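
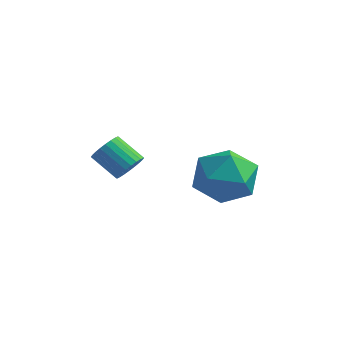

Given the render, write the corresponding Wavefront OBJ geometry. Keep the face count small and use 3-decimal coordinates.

v -0.368 -0.275 1.123
v -0.072 -0.431 1.547
v -0.936 -0.4 2.161
v -1.232 -0.245 1.737
v -0.056 -0.221 1.56
v -0.919 -0.191 2.174
v -0.086 -0.02 1.506
v -0.95 0.011 2.12
v -0.16 0.143 1.394
v -1.024 0.173 2.008
v -0.266 0.241 1.241
v -1.129 0.272 1.855
v -0.387 0.262 1.07
v -1.25 0.293 1.684
v -0.505 0.2 0.907
v -1.369 0.231 1.521
v -0.603 0.066 0.776
v -1.466 0.097 1.391
v -0.664 -0.12 0.699
v -1.528 -0.089 1.313
v -0.681 -0.329 0.686
v -1.544 -0.299 1.3
v -0.65 -0.531 0.74
v -1.514 -0.5 1.354
v -0.576 -0.693 0.852
v -1.44 -0.663 1.466
v -0.471 -0.792 1.005
v -1.334 -0.761 1.619
v -0.35 -0.813 1.176
v -1.213 -0.782 1.79
v -0.231 -0.751 1.339
v -1.095 -0.72 1.953
v -0.134 -0.617 1.469
v -0.997 -0.586 2.084
v 2.413 1.307 0.891
v 3.086 0.955 1.617
v 1.614 -0.195 0.903
v 2.287 -0.547 1.629
v 1.586 0.196 1.879
v 2.08 1.124 1.871
v 2.62 -0.364 0.649
v 3.114 0.564 0.641
v 3.214 -0.078 1.468
v 2.575 0.268 2.228
v 2.125 0.492 0.292
v 1.486 0.838 1.052
f 2 1 5
f 2 5 3
f 3 5 6
f 3 6 4
f 5 1 7
f 5 7 6
f 6 7 8
f 6 8 4
f 7 1 9
f 7 9 8
f 8 9 10
f 8 10 4
f 9 1 11
f 9 11 10
f 10 11 12
f 10 12 4
f 11 1 13
f 11 13 12
f 12 13 14
f 12 14 4
f 13 1 15
f 13 15 14
f 14 15 16
f 14 16 4
f 15 1 17
f 15 17 16
f 16 17 18
f 16 18 4
f 17 1 19
f 17 19 18
f 18 19 20
f 18 20 4
f 19 1 21
f 19 21 20
f 20 21 22
f 20 22 4
f 21 1 23
f 21 23 22
f 22 23 24
f 22 24 4
f 23 1 25
f 23 25 24
f 24 25 26
f 24 26 4
f 25 1 27
f 25 27 26
f 26 27 28
f 26 28 4
f 27 1 29
f 27 29 28
f 28 29 30
f 28 30 4
f 29 1 31
f 29 31 30
f 30 31 32
f 30 32 4
f 31 1 33
f 31 33 32
f 32 33 34
f 32 34 4
f 33 1 2
f 33 2 34
f 34 2 3
f 34 3 4
f 35 46 40
f 35 40 36
f 35 36 42
f 35 42 45
f 35 45 46
f 36 40 44
f 40 46 39
f 46 45 37
f 45 42 41
f 42 36 43
f 38 44 39
f 38 39 37
f 38 37 41
f 38 41 43
f 38 43 44
f 39 44 40
f 37 39 46
f 41 37 45
f 43 41 42
f 44 43 36



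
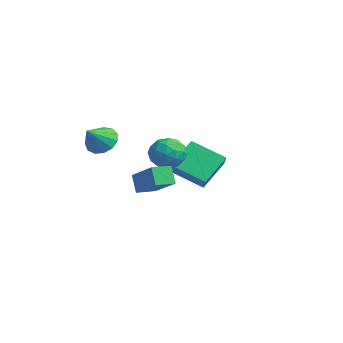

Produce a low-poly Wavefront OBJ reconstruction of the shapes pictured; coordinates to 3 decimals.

v 1.46 -3.359 -1.663
v 0.892 -3.294 -0.735
v 1.445 -2.323 -1.745
v 0.877 -2.257 -0.817
v 3.303 -3.243 -0.543
v 2.735 -3.177 0.385
v 3.288 -2.206 -0.625
v 2.72 -2.141 0.303
v -2.656 -3.235 0.379
v -2.248 -2.565 0.86
v -2.124 -4.265 1.361
v -2.723 -2.62 1.06
v -3.177 -2.87 1.043
v -3.465 -3.235 0.816
v -3.497 -3.601 0.45
v -3.262 -3.85 0.061
v -2.834 -3.904 -0.227
v -2.35 -3.746 -0.323
v -1.963 -3.425 -0.196
v -1.796 -3.044 0.113
v -1.902 -2.723 0.507
v -3.222 0.818 -2.169
v -3.75 2.284 -0.915
v -4.09 1.154 -2.926
v -4.618 2.62 -1.673
v -1.882 2.12 -3.127
v -2.41 3.586 -1.874
v -2.75 2.456 -3.885
v -3.278 3.922 -2.631
v -0.559 -0.105 0.027
v 0.449 -0.123 -0.024
v -0.589 -1.737 0.004
v 0.419 -1.755 -0.047
v -0.038 -1.447 0.798
v -0.019 -0.438 0.813
v -0.121 -1.422 -0.833
v -0.102 -0.413 -0.818
v 0.72 -0.937 -0.556
v 0.771 -0.952 0.452
v -0.911 -0.908 -0.472
v -0.86 -0.923 0.536
v -0.052 0.03 0.003
v -0.088 -1.89 -0.023
v -0.356 -1.708 0.474
v 0.236 -1.719 0.443
v -0.327 -0.155 0.495
v 0.265 -0.166 0.465
v -0.021 -0.944 0.949
v -0.405 -1.694 -0.485
v 0.187 -1.705 -0.515
v -0.376 -0.141 -0.463
v 0.216 -0.152 -0.494
v -0.119 -0.916 -0.969
v 0.699 -0.46 -0.339
v 0.681 -1.419 -0.353
v 0.364 -1.224 -0.814
v 0.375 -0.63 -0.806
v 0.73 -0.469 0.253
v 0.712 -1.428 0.24
v 0.443 -1.247 0.737
v 0.454 -0.654 0.745
v 0.889 -0.947 -0.059
v -0.852 -0.432 -0.26
v -0.87 -1.391 -0.273
v -0.594 -1.206 -0.765
v -0.583 -0.613 -0.757
v -0.821 -0.441 0.333
v -0.839 -1.4 0.319
v -0.515 -1.23 0.786
v -0.504 -0.636 0.794
v -1.029 -0.913 0.039
f 2 4 1
f 5 2 1
f 1 4 3
f 3 5 1
f 2 8 4
f 6 2 5
f 6 8 2
f 4 8 3
f 7 5 3
f 3 8 7
f 7 6 5
f 8 6 7
f 10 9 12
f 10 12 11
f 12 9 13
f 12 13 11
f 13 9 14
f 13 14 11
f 14 9 15
f 14 15 11
f 15 9 16
f 15 16 11
f 16 9 17
f 16 17 11
f 17 9 18
f 17 18 11
f 18 9 19
f 18 19 11
f 19 9 20
f 19 20 11
f 20 9 21
f 20 21 11
f 21 9 10
f 21 10 11
f 23 25 22
f 26 23 22
f 22 25 24
f 24 26 22
f 23 29 25
f 27 23 26
f 27 29 23
f 25 29 24
f 28 26 24
f 24 29 28
f 28 27 26
f 29 27 28
f 30 67 46
f 67 41 70
f 46 70 35
f 67 70 46
f 30 46 42
f 46 35 47
f 42 47 31
f 46 47 42
f 30 42 51
f 42 31 52
f 51 52 37
f 42 52 51
f 30 51 63
f 51 37 66
f 63 66 40
f 51 66 63
f 30 63 67
f 63 40 71
f 67 71 41
f 63 71 67
f 31 47 58
f 47 35 61
f 58 61 39
f 47 61 58
f 35 70 48
f 70 41 69
f 48 69 34
f 70 69 48
f 41 71 68
f 71 40 64
f 68 64 32
f 71 64 68
f 40 66 65
f 66 37 53
f 65 53 36
f 66 53 65
f 37 52 57
f 52 31 54
f 57 54 38
f 52 54 57
f 33 59 45
f 59 39 60
f 45 60 34
f 59 60 45
f 33 45 43
f 45 34 44
f 43 44 32
f 45 44 43
f 33 43 50
f 43 32 49
f 50 49 36
f 43 49 50
f 33 50 55
f 50 36 56
f 55 56 38
f 50 56 55
f 33 55 59
f 55 38 62
f 59 62 39
f 55 62 59
f 34 60 48
f 60 39 61
f 48 61 35
f 60 61 48
f 32 44 68
f 44 34 69
f 68 69 41
f 44 69 68
f 36 49 65
f 49 32 64
f 65 64 40
f 49 64 65
f 38 56 57
f 56 36 53
f 57 53 37
f 56 53 57
f 39 62 58
f 62 38 54
f 58 54 31
f 62 54 58



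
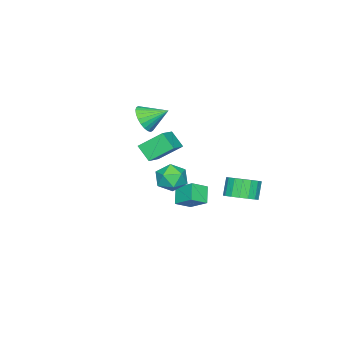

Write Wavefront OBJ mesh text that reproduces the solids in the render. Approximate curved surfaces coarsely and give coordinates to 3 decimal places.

v 2.624 0.71 3.301
v 1.901 1.893 4.352
v 2.814 1.581 2.453
v 2.091 2.763 3.504
v 4.049 1.017 3.936
v 3.326 2.199 4.987
v 4.239 1.887 3.088
v 3.516 3.07 4.139
v -1.57 -2.316 2.511
v -1.12 -2.653 3.386
v -2.19 -1.024 3.329
v -0.828 -2.417 3.233
v -0.649 -2.164 2.97
v -0.61 -1.935 2.637
v -0.718 -1.764 2.285
v -0.955 -1.677 1.968
v -1.286 -1.687 1.733
v -1.66 -1.793 1.617
v -2.02 -1.979 1.637
v -2.312 -2.215 1.79
v -2.491 -2.468 2.052
v -2.53 -2.697 2.385
v -2.422 -2.868 2.737
v -2.185 -2.955 3.054
v -1.854 -2.945 3.289
v -1.48 -2.839 3.406
v -2.551 0.331 -4.803
v -3.37 -0.145 -3.942
v -2.369 1.616 -3.919
v -3.188 1.139 -3.058
v -1.632 -0.199 -4.222
v -2.451 -0.676 -3.361
v -1.45 1.085 -3.338
v -2.269 0.609 -2.477
v -1.016 0.67 -0.993
v -0.311 -0.178 -1.031
v -1.989 -0.082 -2.289
v -1.284 -0.93 -2.327
v -1.936 -0.793 -1.446
v -1.334 -0.328 -0.645
v -0.966 0.068 -2.675
v -0.364 0.533 -1.874
v -0.279 -0.55 -2.07
v -0.879 -1.082 -1.311
v -1.421 0.822 -2.009
v -2.021 0.29 -1.25
v -2.927 3.623 -3.054
v -2.395 4.432 -2.598
v -3.081 4.226 -1.431
v -3.613 3.417 -1.886
v -2.808 4.656 -2.801
v -3.495 4.45 -1.634
v -3.248 4.644 -3.063
v -3.935 4.438 -1.895
v -3.615 4.397 -3.322
v -4.301 4.191 -2.155
v -3.824 3.974 -3.52
v -4.511 3.768 -2.352
v -3.827 3.47 -3.611
v -4.514 3.264 -2.443
v -3.624 3.001 -3.574
v -4.311 2.795 -2.407
v -3.262 2.674 -3.418
v -3.949 2.469 -2.251
v -2.822 2.565 -3.179
v -3.509 2.36 -2.012
v -2.407 2.699 -2.911
v -3.094 2.493 -1.744
v -2.11 3.044 -2.676
v -2.797 2.838 -1.508
v -2.001 3.521 -2.527
v -2.688 3.315 -1.36
v -2.103 4.022 -2.499
v -2.79 3.816 -1.331
f 2 4 1
f 5 2 1
f 1 4 3
f 3 5 1
f 2 8 4
f 6 2 5
f 6 8 2
f 4 8 3
f 7 5 3
f 3 8 7
f 7 6 5
f 8 6 7
f 10 9 12
f 10 12 11
f 12 9 13
f 12 13 11
f 13 9 14
f 13 14 11
f 14 9 15
f 14 15 11
f 15 9 16
f 15 16 11
f 16 9 17
f 16 17 11
f 17 9 18
f 17 18 11
f 18 9 19
f 18 19 11
f 19 9 20
f 19 20 11
f 20 9 21
f 20 21 11
f 21 9 22
f 21 22 11
f 22 9 23
f 22 23 11
f 23 9 24
f 23 24 11
f 24 9 25
f 24 25 11
f 25 9 26
f 25 26 11
f 26 9 10
f 26 10 11
f 28 30 27
f 31 28 27
f 27 30 29
f 29 31 27
f 28 34 30
f 32 28 31
f 32 34 28
f 30 34 29
f 33 31 29
f 29 34 33
f 33 32 31
f 34 32 33
f 35 46 40
f 35 40 36
f 35 36 42
f 35 42 45
f 35 45 46
f 36 40 44
f 40 46 39
f 46 45 37
f 45 42 41
f 42 36 43
f 38 44 39
f 38 39 37
f 38 37 41
f 38 41 43
f 38 43 44
f 39 44 40
f 37 39 46
f 41 37 45
f 43 41 42
f 44 43 36
f 48 47 51
f 48 51 49
f 49 51 52
f 49 52 50
f 51 47 53
f 51 53 52
f 52 53 54
f 52 54 50
f 53 47 55
f 53 55 54
f 54 55 56
f 54 56 50
f 55 47 57
f 55 57 56
f 56 57 58
f 56 58 50
f 57 47 59
f 57 59 58
f 58 59 60
f 58 60 50
f 59 47 61
f 59 61 60
f 60 61 62
f 60 62 50
f 61 47 63
f 61 63 62
f 62 63 64
f 62 64 50
f 63 47 65
f 63 65 64
f 64 65 66
f 64 66 50
f 65 47 67
f 65 67 66
f 66 67 68
f 66 68 50
f 67 47 69
f 67 69 68
f 68 69 70
f 68 70 50
f 69 47 71
f 69 71 70
f 70 71 72
f 70 72 50
f 71 47 73
f 71 73 72
f 72 73 74
f 72 74 50
f 73 47 48
f 73 48 74
f 74 48 49
f 74 49 50



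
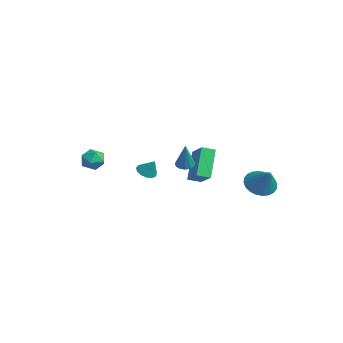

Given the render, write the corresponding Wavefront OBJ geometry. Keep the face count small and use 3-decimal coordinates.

v 2.393 -0.528 0.124
v 2.846 -0.667 -0.089
v 3.047 -0.752 1.656
v 2.858 -0.377 -0.052
v 2.722 -0.135 0.041
v 2.482 -0.017 0.161
v 2.214 -0.062 0.269
v 2.002 -0.255 0.331
v 1.914 -0.534 0.328
v 1.979 -0.812 0.26
v 2.175 -0.999 0.149
v 2.44 -1.037 0.03
v 2.69 -0.913 -0.059
v -2.347 -3.366 -0.403
v -1.946 -3.969 -0.148
v -2.674 -4.011 -1.412
v -2.273 -4.614 -1.157
v -2.915 -4.399 -0.795
v -2.713 -4 -0.171
v -1.907 -3.98 -1.389
v -1.705 -3.581 -0.765
v -1.674 -4.348 -0.757
v -2.297 -4.607 -0.39
v -2.323 -3.373 -1.17
v -2.946 -3.632 -0.803
v -2.995 1.602 -3.259
v -3.985 2.256 -1.6
v -2.868 2.369 -3.486
v -3.859 3.023 -1.827
v -1.601 1.617 -2.433
v -2.592 2.271 -0.774
v -1.475 2.384 -2.66
v -2.465 3.038 -1.001
v 0.176 -1.851 -1.021
v 0.45 -1.416 -1.33
v 0.644 -1.549 -0.179
v 0.16 -1.284 -1.216
v -0.125 -1.332 -1.04
v -0.314 -1.545 -0.859
v -0.348 -1.855 -0.729
v -0.215 -2.164 -0.691
v 0.041 -2.374 -0.759
v 0.341 -2.417 -0.91
v 0.588 -2.281 -1.096
v 0.704 -2.008 -1.258
v 0.653 -1.686 -1.346
v 3.318 3.271 -1.429
v 3.838 3.813 -1.961
v 4.382 3.369 -0.291
v 3.635 4.055 -1.792
v 3.383 4.178 -1.567
v 3.122 4.163 -1.321
v 2.89 4.013 -1.092
v 2.724 3.749 -0.914
v 2.648 3.413 -0.814
v 2.675 3.055 -0.808
v 2.799 2.73 -0.896
v 3.002 2.487 -1.066
v 3.254 2.364 -1.29
v 3.515 2.379 -1.536
v 3.746 2.53 -1.765
v 3.913 2.793 -1.943
v 3.988 3.13 -2.043
v 3.962 3.488 -2.049
f 2 1 4
f 2 4 3
f 4 1 5
f 4 5 3
f 5 1 6
f 5 6 3
f 6 1 7
f 6 7 3
f 7 1 8
f 7 8 3
f 8 1 9
f 8 9 3
f 9 1 10
f 9 10 3
f 10 1 11
f 10 11 3
f 11 1 12
f 11 12 3
f 12 1 13
f 12 13 3
f 13 1 2
f 13 2 3
f 14 25 19
f 14 19 15
f 14 15 21
f 14 21 24
f 14 24 25
f 15 19 23
f 19 25 18
f 25 24 16
f 24 21 20
f 21 15 22
f 17 23 18
f 17 18 16
f 17 16 20
f 17 20 22
f 17 22 23
f 18 23 19
f 16 18 25
f 20 16 24
f 22 20 21
f 23 22 15
f 27 29 26
f 30 27 26
f 26 29 28
f 28 30 26
f 27 33 29
f 31 27 30
f 31 33 27
f 29 33 28
f 32 30 28
f 28 33 32
f 32 31 30
f 33 31 32
f 35 34 37
f 35 37 36
f 37 34 38
f 37 38 36
f 38 34 39
f 38 39 36
f 39 34 40
f 39 40 36
f 40 34 41
f 40 41 36
f 41 34 42
f 41 42 36
f 42 34 43
f 42 43 36
f 43 34 44
f 43 44 36
f 44 34 45
f 44 45 36
f 45 34 46
f 45 46 36
f 46 34 35
f 46 35 36
f 48 47 50
f 48 50 49
f 50 47 51
f 50 51 49
f 51 47 52
f 51 52 49
f 52 47 53
f 52 53 49
f 53 47 54
f 53 54 49
f 54 47 55
f 54 55 49
f 55 47 56
f 55 56 49
f 56 47 57
f 56 57 49
f 57 47 58
f 57 58 49
f 58 47 59
f 58 59 49
f 59 47 60
f 59 60 49
f 60 47 61
f 60 61 49
f 61 47 62
f 61 62 49
f 62 47 63
f 62 63 49
f 63 47 64
f 63 64 49
f 64 47 48
f 64 48 49



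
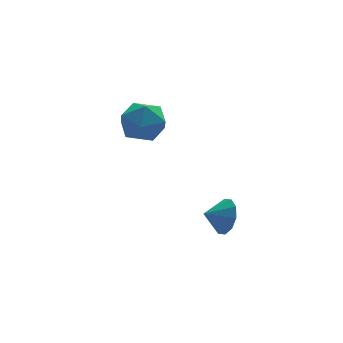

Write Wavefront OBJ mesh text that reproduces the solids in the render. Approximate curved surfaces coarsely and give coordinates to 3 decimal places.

v 0.748 -2.855 -3.902
v 1.09 -3.223 -3.119
v -0.188 -2.865 -3.498
v 1.106 -2.65 -3.069
v 0.986 -2.156 -3.337
v 0.774 -1.929 -3.821
v 0.553 -2.056 -4.336
v 0.406 -2.488 -4.685
v 0.39 -3.061 -4.736
v 0.511 -3.555 -4.468
v 0.722 -3.781 -3.984
v 0.943 -3.655 -3.469
v -1.846 3.022 -1.149
v -0.688 3.237 -1.163
v -1.512 1.263 -0.497
v -0.354 1.478 -0.511
v -1.046 2.029 0.267
v -1.252 3.116 -0.136
v -0.948 1.384 -1.524
v -1.154 2.471 -1.927
v -0.133 2.224 -1.395
v -0.193 2.623 -0.288
v -2.007 1.877 -1.372
v -2.067 2.276 -0.265
f 2 1 4
f 2 4 3
f 4 1 5
f 4 5 3
f 5 1 6
f 5 6 3
f 6 1 7
f 6 7 3
f 7 1 8
f 7 8 3
f 8 1 9
f 8 9 3
f 9 1 10
f 9 10 3
f 10 1 11
f 10 11 3
f 11 1 12
f 11 12 3
f 12 1 2
f 12 2 3
f 13 24 18
f 13 18 14
f 13 14 20
f 13 20 23
f 13 23 24
f 14 18 22
f 18 24 17
f 24 23 15
f 23 20 19
f 20 14 21
f 16 22 17
f 16 17 15
f 16 15 19
f 16 19 21
f 16 21 22
f 17 22 18
f 15 17 24
f 19 15 23
f 21 19 20
f 22 21 14



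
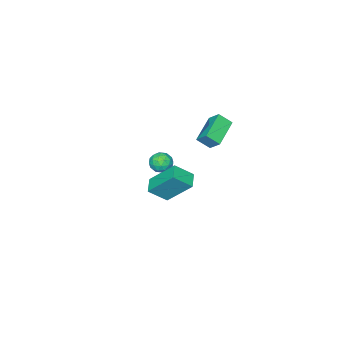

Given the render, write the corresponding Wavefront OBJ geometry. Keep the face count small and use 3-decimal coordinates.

v 2.749 2.217 2.962
v 3.543 1.594 3.781
v 2.247 3.526 4.444
v 3.04 2.902 5.263
v 3.48 2.798 2.697
v 4.273 2.174 3.516
v 2.977 4.106 4.179
v 3.771 3.483 4.998
v -4.844 -0.771 2.506
v -4.813 -0.021 3.197
v -3.174 -0.209 1.823
v -3.143 0.541 2.514
v -4.377 -1.381 3.146
v -4.346 -0.631 3.837
v -2.707 -0.819 2.463
v -2.676 -0.069 3.154
v -2.942 -3.018 -0.48
v -2.435 -2.982 -1.042
v -3.145 -4.198 -0.738
v -2.638 -4.162 -1.3
v -2.409 -4.116 -0.579
v -2.284 -3.387 -0.42
v -3.296 -3.793 -1.36
v -3.171 -3.064 -1.201
v -2.654 -3.461 -1.585
v -2.106 -3.661 -1.103
v -3.474 -3.519 -0.677
v -2.926 -3.719 -0.195
v -2.671 -2.896 -0.738
v -2.909 -4.284 -1.042
v -2.775 -4.257 -0.618
v -2.477 -4.236 -0.948
v -2.582 -3.134 -0.373
v -2.284 -3.113 -0.703
v -2.269 -3.78 -0.431
v -3.296 -4.067 -1.077
v -2.998 -4.046 -1.407
v -3.103 -2.944 -0.832
v -2.805 -2.923 -1.162
v -3.311 -3.4 -1.349
v -2.502 -3.157 -1.388
v -2.621 -3.851 -1.539
v -3.008 -3.634 -1.575
v -2.934 -3.205 -1.481
v -2.179 -3.274 -1.104
v -2.298 -3.968 -1.256
v -2.164 -3.941 -0.832
v -2.09 -3.512 -0.739
v -2.308 -3.556 -1.424
v -3.282 -3.212 -0.524
v -3.401 -3.906 -0.676
v -3.49 -3.668 -1.041
v -3.416 -3.239 -0.948
v -2.959 -3.329 -0.241
v -3.078 -4.023 -0.392
v -2.646 -3.975 -0.299
v -2.572 -3.546 -0.205
v -3.272 -3.624 -0.356
f 2 4 1
f 5 2 1
f 1 4 3
f 3 5 1
f 2 8 4
f 6 2 5
f 6 8 2
f 4 8 3
f 7 5 3
f 3 8 7
f 7 6 5
f 8 6 7
f 10 12 9
f 13 10 9
f 9 12 11
f 11 13 9
f 10 16 12
f 14 10 13
f 14 16 10
f 12 16 11
f 15 13 11
f 11 16 15
f 15 14 13
f 16 14 15
f 17 54 33
f 54 28 57
f 33 57 22
f 54 57 33
f 17 33 29
f 33 22 34
f 29 34 18
f 33 34 29
f 17 29 38
f 29 18 39
f 38 39 24
f 29 39 38
f 17 38 50
f 38 24 53
f 50 53 27
f 38 53 50
f 17 50 54
f 50 27 58
f 54 58 28
f 50 58 54
f 18 34 45
f 34 22 48
f 45 48 26
f 34 48 45
f 22 57 35
f 57 28 56
f 35 56 21
f 57 56 35
f 28 58 55
f 58 27 51
f 55 51 19
f 58 51 55
f 27 53 52
f 53 24 40
f 52 40 23
f 53 40 52
f 24 39 44
f 39 18 41
f 44 41 25
f 39 41 44
f 20 46 32
f 46 26 47
f 32 47 21
f 46 47 32
f 20 32 30
f 32 21 31
f 30 31 19
f 32 31 30
f 20 30 37
f 30 19 36
f 37 36 23
f 30 36 37
f 20 37 42
f 37 23 43
f 42 43 25
f 37 43 42
f 20 42 46
f 42 25 49
f 46 49 26
f 42 49 46
f 21 47 35
f 47 26 48
f 35 48 22
f 47 48 35
f 19 31 55
f 31 21 56
f 55 56 28
f 31 56 55
f 23 36 52
f 36 19 51
f 52 51 27
f 36 51 52
f 25 43 44
f 43 23 40
f 44 40 24
f 43 40 44
f 26 49 45
f 49 25 41
f 45 41 18
f 49 41 45



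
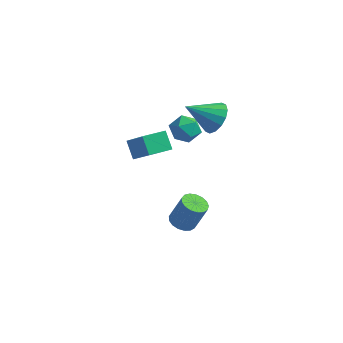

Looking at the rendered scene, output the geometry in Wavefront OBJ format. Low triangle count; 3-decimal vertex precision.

v -0.084 1.083 1.301
v 0.529 0.53 0.861
v -1.129 -0.01 1.219
v -0.516 -0.563 0.779
v -0.39 -0.35 1.682
v 0.256 0.325 1.732
v -0.856 0.195 0.348
v -0.21 0.87 0.398
v 0.052 -0.019 0.272
v 0.34 -0.356 1.096
v -0.94 0.876 0.984
v -0.652 0.539 1.808
v -2.147 -2.8 1.731
v -0.821 -3.598 3.223
v -1.39 -1.723 1.634
v -0.064 -2.521 3.127
v -1.516 -3.319 0.893
v -0.19 -4.117 2.386
v -0.759 -2.242 0.797
v 0.567 -3.04 2.289
v 1.471 0.184 2.646
v 2.089 0.271 3.452
v 0.149 -0.704 3.754
v 1.797 0.711 3.456
v 1.417 1.009 3.242
v 1.052 1.087 2.869
v 0.799 0.922 2.436
v 0.726 0.56 2.059
v 0.852 0.097 1.839
v 1.145 -0.343 1.835
v 1.524 -0.642 2.049
v 1.889 -0.719 2.422
v 2.143 -0.555 2.855
v 2.216 -0.192 3.232
v 0.588 -1.915 -4.628
v 1.307 -1.922 -4.904
v 1.931 -1.672 -3.288
v 1.212 -1.665 -3.012
v 1.209 -1.567 -4.921
v 1.833 -1.317 -3.306
v 0.969 -1.292 -4.872
v 1.593 -1.042 -3.256
v 0.642 -1.159 -4.766
v 1.266 -0.909 -3.15
v 0.303 -1.2 -4.628
v 0.926 -0.95 -3.013
v 0.028 -1.404 -4.491
v 0.652 -1.154 -2.875
v -0.118 -1.726 -4.385
v 0.506 -1.476 -2.769
v -0.102 -2.09 -4.334
v 0.522 -1.84 -2.719
v 0.072 -2.415 -4.351
v 0.696 -2.165 -2.735
v 0.364 -2.625 -4.432
v 0.988 -2.375 -2.816
v 0.707 -2.672 -4.557
v 1.331 -2.422 -2.941
v 1.023 -2.546 -4.698
v 1.647 -2.296 -3.082
v 1.24 -2.276 -4.824
v 1.863 -2.025 -3.208
f 1 12 6
f 1 6 2
f 1 2 8
f 1 8 11
f 1 11 12
f 2 6 10
f 6 12 5
f 12 11 3
f 11 8 7
f 8 2 9
f 4 10 5
f 4 5 3
f 4 3 7
f 4 7 9
f 4 9 10
f 5 10 6
f 3 5 12
f 7 3 11
f 9 7 8
f 10 9 2
f 14 16 13
f 17 14 13
f 13 16 15
f 15 17 13
f 14 20 16
f 18 14 17
f 18 20 14
f 16 20 15
f 19 17 15
f 15 20 19
f 19 18 17
f 20 18 19
f 22 21 24
f 22 24 23
f 24 21 25
f 24 25 23
f 25 21 26
f 25 26 23
f 26 21 27
f 26 27 23
f 27 21 28
f 27 28 23
f 28 21 29
f 28 29 23
f 29 21 30
f 29 30 23
f 30 21 31
f 30 31 23
f 31 21 32
f 31 32 23
f 32 21 33
f 32 33 23
f 33 21 34
f 33 34 23
f 34 21 22
f 34 22 23
f 36 35 39
f 36 39 37
f 37 39 40
f 37 40 38
f 39 35 41
f 39 41 40
f 40 41 42
f 40 42 38
f 41 35 43
f 41 43 42
f 42 43 44
f 42 44 38
f 43 35 45
f 43 45 44
f 44 45 46
f 44 46 38
f 45 35 47
f 45 47 46
f 46 47 48
f 46 48 38
f 47 35 49
f 47 49 48
f 48 49 50
f 48 50 38
f 49 35 51
f 49 51 50
f 50 51 52
f 50 52 38
f 51 35 53
f 51 53 52
f 52 53 54
f 52 54 38
f 53 35 55
f 53 55 54
f 54 55 56
f 54 56 38
f 55 35 57
f 55 57 56
f 56 57 58
f 56 58 38
f 57 35 59
f 57 59 58
f 58 59 60
f 58 60 38
f 59 35 61
f 59 61 60
f 60 61 62
f 60 62 38
f 61 35 36
f 61 36 62
f 62 36 37
f 62 37 38



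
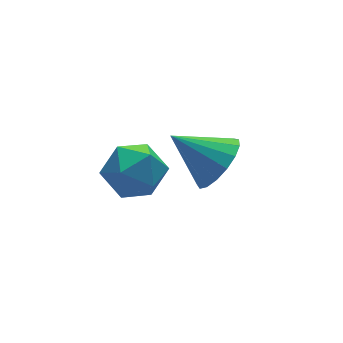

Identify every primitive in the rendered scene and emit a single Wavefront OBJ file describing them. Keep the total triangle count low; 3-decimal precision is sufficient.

v -0.255 3.042 2.056
v 0.506 2.606 2.577
v -0.906 1.554 1.763
v -0.145 1.118 2.284
v -0.844 1.678 2.773
v -0.442 2.597 2.954
v 0.042 1.563 1.386
v 0.444 2.482 1.567
v 0.689 1.692 2.163
v 0.141 1.763 3.021
v -0.541 2.397 1.319
v -1.089 2.468 2.177
v 2.85 2.599 0.466
v 3.531 3.358 0.43
v 1.81 3.581 1.474
v 3.241 3.443 0.047
v 2.861 3.336 -0.24
v 2.478 3.059 -0.365
v 2.181 2.678 -0.3
v 2.037 2.278 -0.06
v 2.079 1.952 0.301
v 2.298 1.774 0.7
v 2.643 1.785 1.045
v 3.036 1.983 1.257
v 3.386 2.322 1.288
v 3.613 2.724 1.131
v 3.666 3.098 0.821
f 1 12 6
f 1 6 2
f 1 2 8
f 1 8 11
f 1 11 12
f 2 6 10
f 6 12 5
f 12 11 3
f 11 8 7
f 8 2 9
f 4 10 5
f 4 5 3
f 4 3 7
f 4 7 9
f 4 9 10
f 5 10 6
f 3 5 12
f 7 3 11
f 9 7 8
f 10 9 2
f 14 13 16
f 14 16 15
f 16 13 17
f 16 17 15
f 17 13 18
f 17 18 15
f 18 13 19
f 18 19 15
f 19 13 20
f 19 20 15
f 20 13 21
f 20 21 15
f 21 13 22
f 21 22 15
f 22 13 23
f 22 23 15
f 23 13 24
f 23 24 15
f 24 13 25
f 24 25 15
f 25 13 26
f 25 26 15
f 26 13 27
f 26 27 15
f 27 13 14
f 27 14 15



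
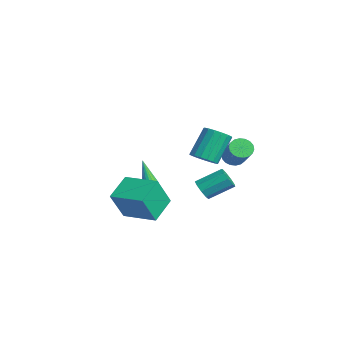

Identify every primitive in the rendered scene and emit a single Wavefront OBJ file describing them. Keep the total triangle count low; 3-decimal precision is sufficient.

v 1.542 0.698 0.417
v 1.978 0.943 -0.128
v 2.255 2.426 0.758
v 1.818 2.182 1.303
v 1.5 1.083 -0.214
v 1.777 2.566 0.673
v 1.041 1.044 -0.004
v 1.317 2.527 0.882
v 0.816 0.843 0.402
v 1.093 2.326 1.289
v 0.931 0.574 0.815
v 1.208 2.057 1.702
v 1.331 0.364 1.042
v 1.608 1.847 1.929
v 1.83 0.31 0.976
v 2.107 1.793 1.863
v 2.194 0.438 0.648
v 2.471 1.921 1.535
v 2.253 0.688 0.212
v 2.53 2.171 1.099
v -1.353 3.701 1.347
v -1 4.245 0.991
v 0.445 4.163 2.297
v 0.093 3.619 2.653
v -1.187 4.409 1.208
v 0.259 4.327 2.514
v -1.406 4.432 1.452
v 0.039 4.35 2.758
v -1.615 4.31 1.676
v -0.17 4.228 2.982
v -1.772 4.067 1.834
v -0.327 3.986 3.14
v -1.846 3.753 1.896
v -0.401 3.671 3.202
v -1.822 3.427 1.849
v -0.377 3.346 3.156
v -1.705 3.157 1.703
v -0.26 3.075 3.009
v -1.519 2.993 1.486
v -0.073 2.911 2.792
v -1.299 2.97 1.242
v 0.146 2.888 2.548
v -1.09 3.092 1.018
v 0.355 3.01 2.324
v -0.933 3.334 0.86
v 0.512 3.253 2.166
v -0.859 3.649 0.798
v 0.586 3.567 2.104
v -0.883 3.974 0.844
v 0.562 3.893 2.151
v 1.281 0.893 2.716
v 2.094 1.179 2.834
v 1.472 2.254 4.502
v 0.659 1.967 4.384
v 1.922 1.466 2.585
v 1.301 2.541 4.254
v 1.603 1.621 2.366
v 0.982 2.696 4.035
v 1.211 1.609 2.228
v 0.59 2.684 3.897
v 0.834 1.434 2.201
v 0.213 2.509 3.87
v 0.56 1.134 2.292
v -0.061 2.209 3.961
v 0.451 0.779 2.48
v -0.17 1.854 4.149
v 0.532 0.45 2.722
v -0.089 1.525 4.391
v 0.784 0.222 2.963
v 0.163 1.297 4.631
v 1.15 0.148 3.147
v 0.529 1.223 4.815
v 1.546 0.245 3.232
v 0.925 1.32 4.901
v 1.881 0.49 3.199
v 1.26 1.565 4.868
v 2.079 0.827 3.055
v 1.458 1.902 4.724
v -3.35 -0.731 -1.196
v -3.111 -0.341 -0.996
v -4.39 -0.869 0.316
v -3.257 -0.252 -1.089
v -3.418 -0.236 -1.198
v -3.569 -0.295 -1.307
v -3.686 -0.421 -1.399
v -3.752 -0.594 -1.46
v -3.757 -0.788 -1.481
v -3.7 -0.973 -1.459
v -3.59 -1.122 -1.396
v -3.443 -1.211 -1.304
v -3.283 -1.227 -1.194
v -3.132 -1.167 -1.086
v -3.015 -1.041 -0.994
v -2.948 -0.868 -0.932
v -2.943 -0.675 -0.911
v -3 -0.489 -0.934
v 2.344 -4.144 -0.422
v 2.747 -5.032 1.437
v 1.285 -2.933 0.385
v 1.688 -3.821 2.245
v 4.032 -2.839 -0.165
v 4.435 -3.727 1.695
v 2.973 -1.628 0.643
v 3.376 -2.516 2.502
f 2 1 5
f 2 5 3
f 3 5 6
f 3 6 4
f 5 1 7
f 5 7 6
f 6 7 8
f 6 8 4
f 7 1 9
f 7 9 8
f 8 9 10
f 8 10 4
f 9 1 11
f 9 11 10
f 10 11 12
f 10 12 4
f 11 1 13
f 11 13 12
f 12 13 14
f 12 14 4
f 13 1 15
f 13 15 14
f 14 15 16
f 14 16 4
f 15 1 17
f 15 17 16
f 16 17 18
f 16 18 4
f 17 1 19
f 17 19 18
f 18 19 20
f 18 20 4
f 19 1 2
f 19 2 20
f 20 2 3
f 20 3 4
f 22 21 25
f 22 25 23
f 23 25 26
f 23 26 24
f 25 21 27
f 25 27 26
f 26 27 28
f 26 28 24
f 27 21 29
f 27 29 28
f 28 29 30
f 28 30 24
f 29 21 31
f 29 31 30
f 30 31 32
f 30 32 24
f 31 21 33
f 31 33 32
f 32 33 34
f 32 34 24
f 33 21 35
f 33 35 34
f 34 35 36
f 34 36 24
f 35 21 37
f 35 37 36
f 36 37 38
f 36 38 24
f 37 21 39
f 37 39 38
f 38 39 40
f 38 40 24
f 39 21 41
f 39 41 40
f 40 41 42
f 40 42 24
f 41 21 43
f 41 43 42
f 42 43 44
f 42 44 24
f 43 21 45
f 43 45 44
f 44 45 46
f 44 46 24
f 45 21 47
f 45 47 46
f 46 47 48
f 46 48 24
f 47 21 49
f 47 49 48
f 48 49 50
f 48 50 24
f 49 21 22
f 49 22 50
f 50 22 23
f 50 23 24
f 52 51 55
f 52 55 53
f 53 55 56
f 53 56 54
f 55 51 57
f 55 57 56
f 56 57 58
f 56 58 54
f 57 51 59
f 57 59 58
f 58 59 60
f 58 60 54
f 59 51 61
f 59 61 60
f 60 61 62
f 60 62 54
f 61 51 63
f 61 63 62
f 62 63 64
f 62 64 54
f 63 51 65
f 63 65 64
f 64 65 66
f 64 66 54
f 65 51 67
f 65 67 66
f 66 67 68
f 66 68 54
f 67 51 69
f 67 69 68
f 68 69 70
f 68 70 54
f 69 51 71
f 69 71 70
f 70 71 72
f 70 72 54
f 71 51 73
f 71 73 72
f 72 73 74
f 72 74 54
f 73 51 75
f 73 75 74
f 74 75 76
f 74 76 54
f 75 51 77
f 75 77 76
f 76 77 78
f 76 78 54
f 77 51 52
f 77 52 78
f 78 52 53
f 78 53 54
f 80 79 82
f 80 82 81
f 82 79 83
f 82 83 81
f 83 79 84
f 83 84 81
f 84 79 85
f 84 85 81
f 85 79 86
f 85 86 81
f 86 79 87
f 86 87 81
f 87 79 88
f 87 88 81
f 88 79 89
f 88 89 81
f 89 79 90
f 89 90 81
f 90 79 91
f 90 91 81
f 91 79 92
f 91 92 81
f 92 79 93
f 92 93 81
f 93 79 94
f 93 94 81
f 94 79 95
f 94 95 81
f 95 79 96
f 95 96 81
f 96 79 80
f 96 80 81
f 98 100 97
f 101 98 97
f 97 100 99
f 99 101 97
f 98 104 100
f 102 98 101
f 102 104 98
f 100 104 99
f 103 101 99
f 99 104 103
f 103 102 101
f 104 102 103



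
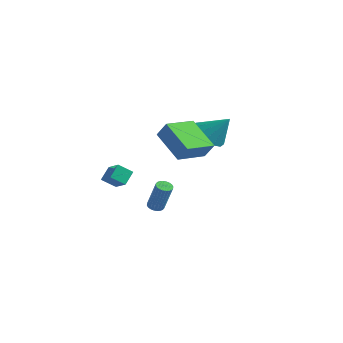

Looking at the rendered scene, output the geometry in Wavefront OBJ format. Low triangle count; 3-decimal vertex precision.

v -2.045 -2.413 -0.153
v -1.086 -2.895 0.564
v -2.082 -1.633 0.422
v -1.123 -2.115 1.139
v -1.397 -1.965 -0.719
v -0.438 -2.447 -0.002
v -1.434 -1.185 -0.144
v -0.475 -1.667 0.573
v 3.007 -2.697 3.065
v 1.246 -1.973 4.065
v 3.506 -0.892 2.638
v 1.745 -0.169 3.638
v 3.555 -2.631 3.982
v 1.794 -1.908 4.982
v 4.054 -0.827 3.555
v 2.293 -0.103 4.555
v -1.124 1.427 -3.835
v -0.778 1.77 -3.949
v -0.17 1.756 -2.138
v -0.516 1.413 -2.025
v -0.928 1.883 -3.898
v -0.321 1.869 -2.087
v -1.108 1.926 -3.837
v -0.501 1.913 -2.026
v -1.291 1.894 -3.776
v -0.683 1.881 -1.965
v -1.448 1.791 -3.724
v -0.84 1.777 -1.913
v -1.556 1.632 -3.689
v -0.948 1.618 -1.878
v -1.598 1.442 -3.676
v -0.99 1.428 -1.866
v -1.567 1.249 -3.688
v -0.96 1.236 -1.877
v -1.47 1.084 -3.722
v -0.862 1.07 -1.911
v -1.319 0.971 -3.773
v -0.712 0.957 -1.962
v -1.139 0.927 -3.834
v -0.532 0.914 -2.023
v -0.957 0.959 -3.895
v -0.349 0.946 -2.084
v -0.8 1.063 -3.947
v -0.192 1.049 -2.136
v -0.692 1.222 -3.982
v -0.084 1.208 -2.171
v -0.65 1.412 -3.994
v -0.042 1.398 -2.184
v -0.68 1.604 -3.983
v -0.073 1.591 -2.172
v 1.726 2.394 2.254
v 2.45 2.746 1.549
v 2.734 2.866 3.526
v 2.085 3.212 1.666
v 1.606 3.418 1.969
v 1.166 3.299 2.362
v 0.903 2.893 2.722
v 0.901 2.328 2.933
v 1.161 1.784 2.928
v 1.601 1.434 2.71
v 2.08 1.389 2.347
v 2.447 1.663 1.954
v 2.585 2.169 1.657
f 2 4 1
f 5 2 1
f 1 4 3
f 3 5 1
f 2 8 4
f 6 2 5
f 6 8 2
f 4 8 3
f 7 5 3
f 3 8 7
f 7 6 5
f 8 6 7
f 10 12 9
f 13 10 9
f 9 12 11
f 11 13 9
f 10 16 12
f 14 10 13
f 14 16 10
f 12 16 11
f 15 13 11
f 11 16 15
f 15 14 13
f 16 14 15
f 18 17 21
f 18 21 19
f 19 21 22
f 19 22 20
f 21 17 23
f 21 23 22
f 22 23 24
f 22 24 20
f 23 17 25
f 23 25 24
f 24 25 26
f 24 26 20
f 25 17 27
f 25 27 26
f 26 27 28
f 26 28 20
f 27 17 29
f 27 29 28
f 28 29 30
f 28 30 20
f 29 17 31
f 29 31 30
f 30 31 32
f 30 32 20
f 31 17 33
f 31 33 32
f 32 33 34
f 32 34 20
f 33 17 35
f 33 35 34
f 34 35 36
f 34 36 20
f 35 17 37
f 35 37 36
f 36 37 38
f 36 38 20
f 37 17 39
f 37 39 38
f 38 39 40
f 38 40 20
f 39 17 41
f 39 41 40
f 40 41 42
f 40 42 20
f 41 17 43
f 41 43 42
f 42 43 44
f 42 44 20
f 43 17 45
f 43 45 44
f 44 45 46
f 44 46 20
f 45 17 47
f 45 47 46
f 46 47 48
f 46 48 20
f 47 17 49
f 47 49 48
f 48 49 50
f 48 50 20
f 49 17 18
f 49 18 50
f 50 18 19
f 50 19 20
f 52 51 54
f 52 54 53
f 54 51 55
f 54 55 53
f 55 51 56
f 55 56 53
f 56 51 57
f 56 57 53
f 57 51 58
f 57 58 53
f 58 51 59
f 58 59 53
f 59 51 60
f 59 60 53
f 60 51 61
f 60 61 53
f 61 51 62
f 61 62 53
f 62 51 63
f 62 63 53
f 63 51 52
f 63 52 53



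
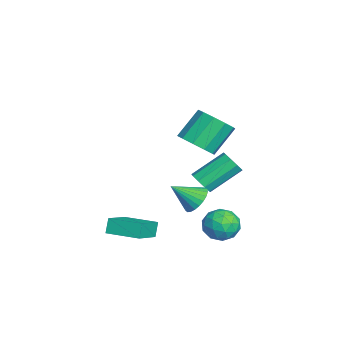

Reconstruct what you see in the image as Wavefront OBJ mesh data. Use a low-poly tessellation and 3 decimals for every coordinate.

v 0.153 1.653 3.051
v 0.564 0.985 3.779
v -0.163 2.038 5.156
v -0.573 2.707 4.429
v 1.013 1.455 3.657
v 0.286 2.508 5.034
v 1.134 2 3.303
v 0.407 3.054 4.68
v 0.88 2.413 2.853
v 0.153 3.467 4.231
v 0.349 2.536 2.479
v -0.378 3.59 3.856
v -0.257 2.322 2.324
v -0.984 3.375 3.701
v -0.706 1.852 2.446
v -1.433 2.905 3.823
v -0.827 1.306 2.8
v -1.554 2.36 4.177
v -0.573 0.893 3.249
v -1.3 1.947 4.627
v -0.042 0.77 3.624
v -0.769 1.824 5.001
v 0.637 -1.96 -2.682
v 0.244 -1.808 -1.887
v 1.456 -0.372 -2.581
v 1.063 -0.22 -1.785
v 2.117 -2.78 -1.795
v 1.724 -2.628 -0.999
v 2.936 -1.192 -1.693
v 2.543 -1.04 -0.898
v -2.313 1.861 -2.363
v -1.787 2.32 -1.794
v -2.307 0.559 -1.317
v -2.107 2.41 -1.68
v -2.458 2.417 -1.67
v -2.787 2.339 -1.766
v -3.043 2.188 -1.952
v -3.189 1.988 -2.201
v -3.201 1.768 -2.474
v -3.078 1.562 -2.731
v -2.838 1.402 -2.932
v -2.518 1.312 -3.046
v -2.167 1.305 -3.056
v -1.838 1.383 -2.96
v -1.582 1.534 -2.774
v -1.436 1.734 -2.525
v -1.424 1.954 -2.251
v -1.548 2.16 -1.995
v 1.073 3.507 -1.466
v 1.661 3.536 -2.285
v 1.719 2.064 -1.055
v 2.307 2.093 -1.874
v 2.469 2.736 -1.113
v 2.071 3.628 -1.367
v 1.309 1.972 -1.973
v 0.911 2.864 -2.227
v 1.807 2.588 -2.599
v 2.524 3.06 -2.068
v 0.856 2.54 -1.272
v 1.573 3.012 -0.741
v 1.311 3.648 -1.912
v 2.069 1.952 -1.428
v 2.165 2.33 -0.981
v 2.511 2.347 -1.463
v 1.551 3.702 -1.372
v 1.897 3.719 -1.854
v 2.372 3.249 -1.165
v 1.483 1.881 -1.486
v 1.829 1.898 -1.968
v 0.869 3.253 -1.877
v 1.215 3.27 -2.359
v 1.008 2.351 -2.175
v 1.742 3.108 -2.578
v 2.121 2.26 -2.336
v 1.535 2.189 -2.394
v 1.301 2.713 -2.543
v 2.164 3.385 -2.266
v 2.543 2.537 -2.024
v 2.639 2.915 -1.577
v 2.404 3.439 -1.726
v 2.249 2.828 -2.45
v 0.837 3.063 -1.316
v 1.216 2.215 -1.074
v 0.976 2.161 -1.614
v 0.741 2.685 -1.763
v 1.259 3.34 -1.004
v 1.638 2.492 -0.762
v 2.079 2.887 -0.797
v 1.845 3.411 -0.946
v 1.131 2.772 -0.89
v -3.077 2.133 -1.613
v -2.354 2.276 -1.473
v -2.92 3.949 -0.248
v -3.643 3.807 -0.387
v -2.505 2.531 -1.892
v -3.072 4.204 -0.666
v -2.924 2.6 -2.18
v -3.491 4.273 -0.954
v -3.415 2.451 -2.202
v -3.981 4.124 -0.977
v -3.747 2.153 -1.949
v -4.313 3.826 -0.724
v -3.765 1.846 -1.538
v -4.332 3.519 -0.313
v -3.462 1.673 -1.163
v -4.028 3.347 0.063
v -2.978 1.716 -0.997
v -3.545 3.389 0.228
v -2.54 1.954 -1.12
v -3.107 3.628 0.105
f 2 1 5
f 2 5 3
f 3 5 6
f 3 6 4
f 5 1 7
f 5 7 6
f 6 7 8
f 6 8 4
f 7 1 9
f 7 9 8
f 8 9 10
f 8 10 4
f 9 1 11
f 9 11 10
f 10 11 12
f 10 12 4
f 11 1 13
f 11 13 12
f 12 13 14
f 12 14 4
f 13 1 15
f 13 15 14
f 14 15 16
f 14 16 4
f 15 1 17
f 15 17 16
f 16 17 18
f 16 18 4
f 17 1 19
f 17 19 18
f 18 19 20
f 18 20 4
f 19 1 21
f 19 21 20
f 20 21 22
f 20 22 4
f 21 1 2
f 21 2 22
f 22 2 3
f 22 3 4
f 24 26 23
f 27 24 23
f 23 26 25
f 25 27 23
f 24 30 26
f 28 24 27
f 28 30 24
f 26 30 25
f 29 27 25
f 25 30 29
f 29 28 27
f 30 28 29
f 32 31 34
f 32 34 33
f 34 31 35
f 34 35 33
f 35 31 36
f 35 36 33
f 36 31 37
f 36 37 33
f 37 31 38
f 37 38 33
f 38 31 39
f 38 39 33
f 39 31 40
f 39 40 33
f 40 31 41
f 40 41 33
f 41 31 42
f 41 42 33
f 42 31 43
f 42 43 33
f 43 31 44
f 43 44 33
f 44 31 45
f 44 45 33
f 45 31 46
f 45 46 33
f 46 31 47
f 46 47 33
f 47 31 48
f 47 48 33
f 48 31 32
f 48 32 33
f 49 86 65
f 86 60 89
f 65 89 54
f 86 89 65
f 49 65 61
f 65 54 66
f 61 66 50
f 65 66 61
f 49 61 70
f 61 50 71
f 70 71 56
f 61 71 70
f 49 70 82
f 70 56 85
f 82 85 59
f 70 85 82
f 49 82 86
f 82 59 90
f 86 90 60
f 82 90 86
f 50 66 77
f 66 54 80
f 77 80 58
f 66 80 77
f 54 89 67
f 89 60 88
f 67 88 53
f 89 88 67
f 60 90 87
f 90 59 83
f 87 83 51
f 90 83 87
f 59 85 84
f 85 56 72
f 84 72 55
f 85 72 84
f 56 71 76
f 71 50 73
f 76 73 57
f 71 73 76
f 52 78 64
f 78 58 79
f 64 79 53
f 78 79 64
f 52 64 62
f 64 53 63
f 62 63 51
f 64 63 62
f 52 62 69
f 62 51 68
f 69 68 55
f 62 68 69
f 52 69 74
f 69 55 75
f 74 75 57
f 69 75 74
f 52 74 78
f 74 57 81
f 78 81 58
f 74 81 78
f 53 79 67
f 79 58 80
f 67 80 54
f 79 80 67
f 51 63 87
f 63 53 88
f 87 88 60
f 63 88 87
f 55 68 84
f 68 51 83
f 84 83 59
f 68 83 84
f 57 75 76
f 75 55 72
f 76 72 56
f 75 72 76
f 58 81 77
f 81 57 73
f 77 73 50
f 81 73 77
f 92 91 95
f 92 95 93
f 93 95 96
f 93 96 94
f 95 91 97
f 95 97 96
f 96 97 98
f 96 98 94
f 97 91 99
f 97 99 98
f 98 99 100
f 98 100 94
f 99 91 101
f 99 101 100
f 100 101 102
f 100 102 94
f 101 91 103
f 101 103 102
f 102 103 104
f 102 104 94
f 103 91 105
f 103 105 104
f 104 105 106
f 104 106 94
f 105 91 107
f 105 107 106
f 106 107 108
f 106 108 94
f 107 91 109
f 107 109 108
f 108 109 110
f 108 110 94
f 109 91 92
f 109 92 110
f 110 92 93
f 110 93 94



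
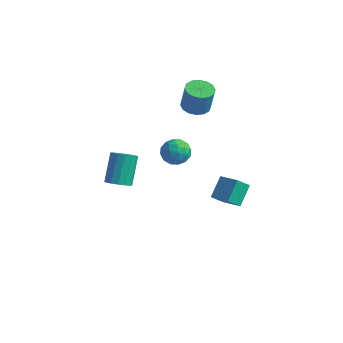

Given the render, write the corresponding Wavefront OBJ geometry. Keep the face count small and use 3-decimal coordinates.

v -1.563 -2.951 0.316
v -1.197 -3.371 0.706
v -1.591 -2.41 2.114
v -1.957 -1.989 1.724
v -0.97 -3.124 0.6
v -1.364 -2.162 2.008
v -0.902 -2.83 0.419
v -1.296 -1.869 1.827
v -1.011 -2.569 0.21
v -1.404 -1.607 1.618
v -1.268 -2.41 0.029
v -1.661 -1.448 1.437
v -1.604 -2.396 -0.075
v -1.997 -1.434 1.333
v -1.929 -2.53 -0.074
v -2.323 -1.569 1.334
v -2.156 -2.778 0.032
v -2.55 -1.816 1.44
v -2.224 -3.071 0.213
v -2.618 -2.11 1.621
v -2.116 -3.333 0.422
v -2.509 -2.371 1.83
v -1.859 -3.492 0.603
v -2.252 -2.53 2.011
v -1.523 -3.506 0.707
v -1.916 -2.544 2.115
v -1.651 2.102 0.499
v -1.073 2.217 -0.101
v -2.067 0.963 -0.119
v -1.489 1.078 -0.719
v -1.25 0.877 0.062
v -0.993 1.581 0.444
v -2.147 1.599 -0.664
v -1.89 2.303 -0.282
v -1.38 1.906 -0.82
v -0.825 1.46 -0.372
v -2.315 1.72 0.152
v -1.76 1.274 0.6
v -1.325 2.259 0.253
v -1.815 0.921 -0.473
v -1.674 0.803 -0.014
v -1.335 0.87 -0.367
v -1.278 1.886 0.574
v -0.938 1.953 0.221
v -1.043 1.166 0.316
v -2.202 1.227 -0.441
v -1.862 1.294 -0.794
v -1.805 2.31 0.147
v -1.466 2.377 -0.206
v -2.097 2.014 -0.536
v -1.166 2.144 -0.522
v -1.411 1.475 -0.885
v -1.798 1.781 -0.853
v -1.646 2.195 -0.628
v -0.84 1.882 -0.259
v -1.085 1.212 -0.622
v -0.944 1.094 -0.163
v -0.793 1.508 0.062
v -1.02 1.699 -0.681
v -2.055 1.968 0.402
v -2.3 1.298 0.039
v -2.347 1.672 -0.282
v -2.196 2.086 -0.057
v -1.729 1.705 0.665
v -1.974 1.036 0.302
v -1.494 0.985 0.408
v -1.342 1.399 0.633
v -2.12 1.481 0.461
v -1.525 3.163 2.532
v -0.804 2.914 2.37
v -0.493 2.868 3.826
v -1.215 3.117 3.988
v -0.777 3.317 2.377
v -0.466 3.271 3.833
v -0.95 3.678 2.425
v -0.639 3.633 3.882
v -1.277 3.902 2.502
v -0.966 3.856 3.958
v -1.671 3.927 2.587
v -1.36 3.881 4.043
v -2.026 3.748 2.657
v -1.715 3.702 4.114
v -2.247 3.412 2.694
v -1.936 3.366 4.15
v -2.274 3.009 2.687
v -1.963 2.963 4.143
v -2.101 2.647 2.638
v -1.79 2.602 4.095
v -1.774 2.424 2.562
v -1.463 2.378 4.018
v -1.38 2.399 2.477
v -1.069 2.353 3.933
v -1.025 2.578 2.406
v -0.714 2.532 3.863
v -0.008 2.51 -3.491
v -0.171 3.527 -2.572
v 0.285 3.176 -4.176
v 0.122 4.193 -3.257
v 1.178 2.367 -3.123
v 1.015 3.384 -2.204
v 1.471 3.033 -3.808
v 1.308 4.05 -2.889
f 2 1 5
f 2 5 3
f 3 5 6
f 3 6 4
f 5 1 7
f 5 7 6
f 6 7 8
f 6 8 4
f 7 1 9
f 7 9 8
f 8 9 10
f 8 10 4
f 9 1 11
f 9 11 10
f 10 11 12
f 10 12 4
f 11 1 13
f 11 13 12
f 12 13 14
f 12 14 4
f 13 1 15
f 13 15 14
f 14 15 16
f 14 16 4
f 15 1 17
f 15 17 16
f 16 17 18
f 16 18 4
f 17 1 19
f 17 19 18
f 18 19 20
f 18 20 4
f 19 1 21
f 19 21 20
f 20 21 22
f 20 22 4
f 21 1 23
f 21 23 22
f 22 23 24
f 22 24 4
f 23 1 25
f 23 25 24
f 24 25 26
f 24 26 4
f 25 1 2
f 25 2 26
f 26 2 3
f 26 3 4
f 27 64 43
f 64 38 67
f 43 67 32
f 64 67 43
f 27 43 39
f 43 32 44
f 39 44 28
f 43 44 39
f 27 39 48
f 39 28 49
f 48 49 34
f 39 49 48
f 27 48 60
f 48 34 63
f 60 63 37
f 48 63 60
f 27 60 64
f 60 37 68
f 64 68 38
f 60 68 64
f 28 44 55
f 44 32 58
f 55 58 36
f 44 58 55
f 32 67 45
f 67 38 66
f 45 66 31
f 67 66 45
f 38 68 65
f 68 37 61
f 65 61 29
f 68 61 65
f 37 63 62
f 63 34 50
f 62 50 33
f 63 50 62
f 34 49 54
f 49 28 51
f 54 51 35
f 49 51 54
f 30 56 42
f 56 36 57
f 42 57 31
f 56 57 42
f 30 42 40
f 42 31 41
f 40 41 29
f 42 41 40
f 30 40 47
f 40 29 46
f 47 46 33
f 40 46 47
f 30 47 52
f 47 33 53
f 52 53 35
f 47 53 52
f 30 52 56
f 52 35 59
f 56 59 36
f 52 59 56
f 31 57 45
f 57 36 58
f 45 58 32
f 57 58 45
f 29 41 65
f 41 31 66
f 65 66 38
f 41 66 65
f 33 46 62
f 46 29 61
f 62 61 37
f 46 61 62
f 35 53 54
f 53 33 50
f 54 50 34
f 53 50 54
f 36 59 55
f 59 35 51
f 55 51 28
f 59 51 55
f 70 69 73
f 70 73 71
f 71 73 74
f 71 74 72
f 73 69 75
f 73 75 74
f 74 75 76
f 74 76 72
f 75 69 77
f 75 77 76
f 76 77 78
f 76 78 72
f 77 69 79
f 77 79 78
f 78 79 80
f 78 80 72
f 79 69 81
f 79 81 80
f 80 81 82
f 80 82 72
f 81 69 83
f 81 83 82
f 82 83 84
f 82 84 72
f 83 69 85
f 83 85 84
f 84 85 86
f 84 86 72
f 85 69 87
f 85 87 86
f 86 87 88
f 86 88 72
f 87 69 89
f 87 89 88
f 88 89 90
f 88 90 72
f 89 69 91
f 89 91 90
f 90 91 92
f 90 92 72
f 91 69 93
f 91 93 92
f 92 93 94
f 92 94 72
f 93 69 70
f 93 70 94
f 94 70 71
f 94 71 72
f 96 98 95
f 99 96 95
f 95 98 97
f 97 99 95
f 96 102 98
f 100 96 99
f 100 102 96
f 98 102 97
f 101 99 97
f 97 102 101
f 101 100 99
f 102 100 101



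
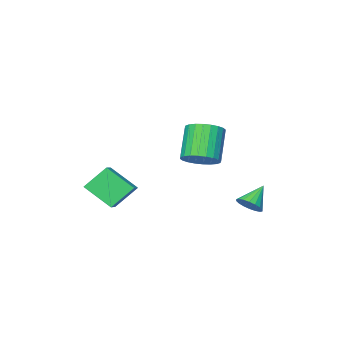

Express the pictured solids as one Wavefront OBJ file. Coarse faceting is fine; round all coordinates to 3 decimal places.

v -0.016 0.159 -0.604
v 0.549 0.726 -0.004
v -0.36 -0.111 1.644
v -0.924 -0.679 1.044
v 0.239 0.957 -0.058
v -0.67 0.119 1.59
v -0.11 1.066 -0.195
v -1.019 0.229 1.453
v -0.444 1.037 -0.394
v -1.353 0.2 1.254
v -0.713 0.875 -0.625
v -1.622 0.037 1.023
v -0.876 0.603 -0.853
v -1.785 -0.234 0.795
v -0.908 0.264 -1.043
v -1.817 -0.574 0.605
v -0.804 -0.091 -1.166
v -1.713 -0.929 0.482
v -0.58 -0.409 -1.204
v -1.489 -1.246 0.444
v -0.27 -0.639 -1.15
v -1.179 -1.477 0.498
v 0.079 -0.749 -1.013
v -0.83 -1.586 0.635
v 0.413 -0.72 -0.814
v -0.496 -1.557 0.834
v 0.682 -0.557 -0.583
v -0.227 -1.395 1.065
v 0.845 -0.286 -0.355
v -0.064 -1.123 1.293
v 0.877 0.054 -0.165
v -0.032 -0.784 1.483
v 0.773 0.409 -0.042
v -0.136 -0.429 1.606
v -2.92 0.321 -4.356
v -2.433 0.459 -3.802
v -4 0.079 -3.344
v -2.56 0.761 -3.866
v -2.759 0.976 -4.027
v -2.989 1.061 -4.253
v -3.206 0.999 -4.499
v -3.366 0.804 -4.717
v -3.437 0.512 -4.863
v -3.407 0.183 -4.909
v -3.279 -0.119 -4.845
v -3.081 -0.333 -4.685
v -2.85 -0.419 -4.459
v -2.633 -0.357 -4.212
v -2.473 -0.161 -3.994
v -2.402 0.13 -3.848
v 2.416 -3.986 -1.895
v 3.144 -3.259 -1.48
v 1.715 -2.652 -3.002
v 2.443 -1.925 -2.587
v 3.497 -4.395 -3.073
v 4.225 -3.668 -2.658
v 2.796 -3.061 -4.18
v 3.524 -2.334 -3.765
f 2 1 5
f 2 5 3
f 3 5 6
f 3 6 4
f 5 1 7
f 5 7 6
f 6 7 8
f 6 8 4
f 7 1 9
f 7 9 8
f 8 9 10
f 8 10 4
f 9 1 11
f 9 11 10
f 10 11 12
f 10 12 4
f 11 1 13
f 11 13 12
f 12 13 14
f 12 14 4
f 13 1 15
f 13 15 14
f 14 15 16
f 14 16 4
f 15 1 17
f 15 17 16
f 16 17 18
f 16 18 4
f 17 1 19
f 17 19 18
f 18 19 20
f 18 20 4
f 19 1 21
f 19 21 20
f 20 21 22
f 20 22 4
f 21 1 23
f 21 23 22
f 22 23 24
f 22 24 4
f 23 1 25
f 23 25 24
f 24 25 26
f 24 26 4
f 25 1 27
f 25 27 26
f 26 27 28
f 26 28 4
f 27 1 29
f 27 29 28
f 28 29 30
f 28 30 4
f 29 1 31
f 29 31 30
f 30 31 32
f 30 32 4
f 31 1 33
f 31 33 32
f 32 33 34
f 32 34 4
f 33 1 2
f 33 2 34
f 34 2 3
f 34 3 4
f 36 35 38
f 36 38 37
f 38 35 39
f 38 39 37
f 39 35 40
f 39 40 37
f 40 35 41
f 40 41 37
f 41 35 42
f 41 42 37
f 42 35 43
f 42 43 37
f 43 35 44
f 43 44 37
f 44 35 45
f 44 45 37
f 45 35 46
f 45 46 37
f 46 35 47
f 46 47 37
f 47 35 48
f 47 48 37
f 48 35 49
f 48 49 37
f 49 35 50
f 49 50 37
f 50 35 36
f 50 36 37
f 52 54 51
f 55 52 51
f 51 54 53
f 53 55 51
f 52 58 54
f 56 52 55
f 56 58 52
f 54 58 53
f 57 55 53
f 53 58 57
f 57 56 55
f 58 56 57



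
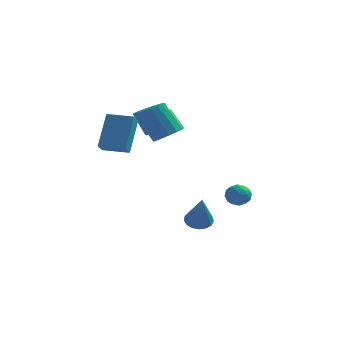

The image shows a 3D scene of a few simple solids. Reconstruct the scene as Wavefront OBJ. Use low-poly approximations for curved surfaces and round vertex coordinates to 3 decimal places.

v -3.576 -2.477 1.351
v -3.541 -3.202 1.849
v -3.538 -1.288 3.082
v -3.503 -2.014 3.58
v -2.197 -2.446 1.3
v -2.162 -3.172 1.798
v -2.159 -1.258 3.031
v -2.124 -1.983 3.529
v 0.163 1.314 -4.334
v 0.758 1.76 -4.237
v 0.637 0.286 -2.506
v 0.492 1.934 -4.07
v 0.151 1.966 -3.964
v -0.187 1.849 -3.942
v -0.446 1.609 -4.01
v -0.565 1.302 -4.152
v -0.517 0.997 -4.336
v -0.313 0.765 -4.519
v -0.001 0.659 -4.66
v 0.349 0.703 -4.726
v 0.657 0.887 -4.702
v 0.851 1.169 -4.594
v 0.888 1.484 -4.426
v -1.056 0.218 1.738
v -0.6 0.926 1.956
v -1.349 1.05 3.12
v -1.804 0.342 2.902
v -0.948 1.081 1.715
v -1.697 1.205 2.88
v -1.325 1.005 1.481
v -2.074 1.128 2.646
v -1.63 0.717 1.316
v -2.378 0.841 2.48
v -1.781 0.296 1.263
v -2.529 0.42 2.428
v -1.737 -0.146 1.338
v -2.486 -0.022 2.503
v -1.511 -0.49 1.52
v -2.26 -0.366 2.684
v -1.163 -0.645 1.76
v -1.912 -0.521 2.925
v -0.786 -0.568 1.994
v -1.535 -0.445 3.159
v -0.482 -0.281 2.16
v -1.23 -0.157 3.324
v -0.331 0.14 2.212
v -1.079 0.264 3.377
v -0.374 0.582 2.137
v -1.123 0.706 3.302
v 1.636 4.573 -3.623
v 2.115 4.024 -3.729
v 0.885 3.816 -3.091
v 1.364 3.267 -3.197
v 1.521 3.805 -2.72
v 1.985 4.273 -3.048
v 1.015 3.567 -3.772
v 1.479 4.035 -4.1
v 1.731 3.402 -3.82
v 2.043 3.549 -3.17
v 0.957 4.291 -3.65
v 1.269 4.438 -3
v 1.941 4.365 -3.723
v 1.059 3.475 -3.097
v 1.151 3.792 -2.817
v 1.432 3.469 -2.879
v 1.865 4.511 -3.323
v 2.146 4.188 -3.385
v 1.797 4.06 -2.792
v 0.854 3.652 -3.435
v 1.135 3.329 -3.497
v 1.568 4.371 -3.941
v 1.849 4.048 -4.003
v 1.203 3.78 -4.028
v 1.997 3.677 -3.839
v 1.556 3.232 -3.526
v 1.351 3.408 -3.864
v 1.624 3.683 -4.057
v 2.181 3.763 -3.456
v 1.739 3.318 -3.144
v 1.831 3.635 -2.863
v 2.104 3.909 -3.057
v 1.955 3.398 -3.51
v 1.261 4.522 -3.676
v 0.819 4.077 -3.364
v 0.896 3.931 -3.763
v 1.169 4.205 -3.957
v 1.444 4.608 -3.294
v 1.003 4.163 -2.981
v 1.376 4.157 -2.763
v 1.649 4.432 -2.956
v 1.045 4.442 -3.31
v -2.384 3.19 1.044
v -1.598 3.031 1.451
v -2.289 3.13 2.824
v -3.076 3.29 2.416
v -1.603 3.43 1.42
v -2.294 3.53 2.793
v -1.762 3.782 1.314
v -2.454 3.881 2.687
v -2.045 4.017 1.155
v -2.737 4.116 2.527
v -2.395 4.088 0.973
v -3.086 4.187 2.346
v -2.743 3.981 0.806
v -3.434 4.08 2.178
v -3.02 3.717 0.686
v -3.711 3.817 2.058
v -3.171 3.35 0.636
v -3.862 3.449 2.009
v -3.166 2.95 0.667
v -3.857 3.05 2.04
v -3.006 2.599 0.773
v -3.698 2.698 2.146
v -2.723 2.364 0.933
v -3.415 2.463 2.305
v -2.374 2.293 1.114
v -3.065 2.392 2.487
v -2.026 2.4 1.282
v -2.717 2.499 2.654
v -1.749 2.663 1.402
v -2.44 2.763 2.774
f 2 4 1
f 5 2 1
f 1 4 3
f 3 5 1
f 2 8 4
f 6 2 5
f 6 8 2
f 4 8 3
f 7 5 3
f 3 8 7
f 7 6 5
f 8 6 7
f 10 9 12
f 10 12 11
f 12 9 13
f 12 13 11
f 13 9 14
f 13 14 11
f 14 9 15
f 14 15 11
f 15 9 16
f 15 16 11
f 16 9 17
f 16 17 11
f 17 9 18
f 17 18 11
f 18 9 19
f 18 19 11
f 19 9 20
f 19 20 11
f 20 9 21
f 20 21 11
f 21 9 22
f 21 22 11
f 22 9 23
f 22 23 11
f 23 9 10
f 23 10 11
f 25 24 28
f 25 28 26
f 26 28 29
f 26 29 27
f 28 24 30
f 28 30 29
f 29 30 31
f 29 31 27
f 30 24 32
f 30 32 31
f 31 32 33
f 31 33 27
f 32 24 34
f 32 34 33
f 33 34 35
f 33 35 27
f 34 24 36
f 34 36 35
f 35 36 37
f 35 37 27
f 36 24 38
f 36 38 37
f 37 38 39
f 37 39 27
f 38 24 40
f 38 40 39
f 39 40 41
f 39 41 27
f 40 24 42
f 40 42 41
f 41 42 43
f 41 43 27
f 42 24 44
f 42 44 43
f 43 44 45
f 43 45 27
f 44 24 46
f 44 46 45
f 45 46 47
f 45 47 27
f 46 24 48
f 46 48 47
f 47 48 49
f 47 49 27
f 48 24 25
f 48 25 49
f 49 25 26
f 49 26 27
f 50 87 66
f 87 61 90
f 66 90 55
f 87 90 66
f 50 66 62
f 66 55 67
f 62 67 51
f 66 67 62
f 50 62 71
f 62 51 72
f 71 72 57
f 62 72 71
f 50 71 83
f 71 57 86
f 83 86 60
f 71 86 83
f 50 83 87
f 83 60 91
f 87 91 61
f 83 91 87
f 51 67 78
f 67 55 81
f 78 81 59
f 67 81 78
f 55 90 68
f 90 61 89
f 68 89 54
f 90 89 68
f 61 91 88
f 91 60 84
f 88 84 52
f 91 84 88
f 60 86 85
f 86 57 73
f 85 73 56
f 86 73 85
f 57 72 77
f 72 51 74
f 77 74 58
f 72 74 77
f 53 79 65
f 79 59 80
f 65 80 54
f 79 80 65
f 53 65 63
f 65 54 64
f 63 64 52
f 65 64 63
f 53 63 70
f 63 52 69
f 70 69 56
f 63 69 70
f 53 70 75
f 70 56 76
f 75 76 58
f 70 76 75
f 53 75 79
f 75 58 82
f 79 82 59
f 75 82 79
f 54 80 68
f 80 59 81
f 68 81 55
f 80 81 68
f 52 64 88
f 64 54 89
f 88 89 61
f 64 89 88
f 56 69 85
f 69 52 84
f 85 84 60
f 69 84 85
f 58 76 77
f 76 56 73
f 77 73 57
f 76 73 77
f 59 82 78
f 82 58 74
f 78 74 51
f 82 74 78
f 93 92 96
f 93 96 94
f 94 96 97
f 94 97 95
f 96 92 98
f 96 98 97
f 97 98 99
f 97 99 95
f 98 92 100
f 98 100 99
f 99 100 101
f 99 101 95
f 100 92 102
f 100 102 101
f 101 102 103
f 101 103 95
f 102 92 104
f 102 104 103
f 103 104 105
f 103 105 95
f 104 92 106
f 104 106 105
f 105 106 107
f 105 107 95
f 106 92 108
f 106 108 107
f 107 108 109
f 107 109 95
f 108 92 110
f 108 110 109
f 109 110 111
f 109 111 95
f 110 92 112
f 110 112 111
f 111 112 113
f 111 113 95
f 112 92 114
f 112 114 113
f 113 114 115
f 113 115 95
f 114 92 116
f 114 116 115
f 115 116 117
f 115 117 95
f 116 92 118
f 116 118 117
f 117 118 119
f 117 119 95
f 118 92 120
f 118 120 119
f 119 120 121
f 119 121 95
f 120 92 93
f 120 93 121
f 121 93 94
f 121 94 95



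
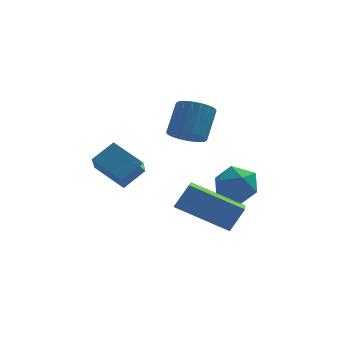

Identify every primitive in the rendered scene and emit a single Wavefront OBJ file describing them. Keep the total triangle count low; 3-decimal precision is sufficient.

v 3.695 2.943 0.589
v 4.219 2.292 0.875
v 2.881 1.988 -0.095
v 3.405 1.337 0.191
v 2.892 1.774 0.762
v 3.395 2.364 1.185
v 3.705 1.916 -0.405
v 4.208 2.506 0.018
v 4.225 1.657 0.26
v 3.723 1.569 0.981
v 3.377 2.711 -0.201
v 2.875 2.623 0.52
v 1.843 1.347 3.014
v 2.51 1.236 2.873
v 2.863 2.021 3.926
v 2.197 2.133 4.066
v 2.446 1.486 2.708
v 2.799 2.272 3.76
v 2.263 1.71 2.603
v 2.616 2.495 3.655
v 1.997 1.861 2.579
v 2.35 2.646 3.632
v 1.7 1.911 2.642
v 2.054 2.696 3.694
v 1.432 1.849 2.778
v 1.785 2.634 3.831
v 1.245 1.688 2.961
v 1.599 2.473 4.013
v 1.177 1.459 3.154
v 1.53 2.244 4.207
v 1.241 1.208 3.32
v 1.594 1.994 4.372
v 1.424 0.985 3.425
v 1.777 1.77 4.477
v 1.69 0.834 3.448
v 2.043 1.619 4.501
v 1.986 0.784 3.386
v 2.34 1.569 4.438
v 2.255 0.846 3.249
v 2.608 1.631 4.302
v 2.441 1.007 3.067
v 2.795 1.792 4.119
v -0.319 -0.209 1.727
v -1.271 0.476 2.375
v -0.243 0.571 1.014
v -1.195 1.256 1.662
v 0.395 0.244 2.298
v -0.557 0.929 2.946
v 0.471 1.024 1.585
v -0.481 1.709 2.233
v 3.109 -1.437 -0.069
v 1.34 -0.954 0.824
v 3.263 0.401 -0.76
v 1.494 0.885 0.133
v 3.606 -1.165 0.767
v 1.837 -0.681 1.66
v 3.76 0.674 0.076
v 1.991 1.157 0.969
f 1 12 6
f 1 6 2
f 1 2 8
f 1 8 11
f 1 11 12
f 2 6 10
f 6 12 5
f 12 11 3
f 11 8 7
f 8 2 9
f 4 10 5
f 4 5 3
f 4 3 7
f 4 7 9
f 4 9 10
f 5 10 6
f 3 5 12
f 7 3 11
f 9 7 8
f 10 9 2
f 14 13 17
f 14 17 15
f 15 17 18
f 15 18 16
f 17 13 19
f 17 19 18
f 18 19 20
f 18 20 16
f 19 13 21
f 19 21 20
f 20 21 22
f 20 22 16
f 21 13 23
f 21 23 22
f 22 23 24
f 22 24 16
f 23 13 25
f 23 25 24
f 24 25 26
f 24 26 16
f 25 13 27
f 25 27 26
f 26 27 28
f 26 28 16
f 27 13 29
f 27 29 28
f 28 29 30
f 28 30 16
f 29 13 31
f 29 31 30
f 30 31 32
f 30 32 16
f 31 13 33
f 31 33 32
f 32 33 34
f 32 34 16
f 33 13 35
f 33 35 34
f 34 35 36
f 34 36 16
f 35 13 37
f 35 37 36
f 36 37 38
f 36 38 16
f 37 13 39
f 37 39 38
f 38 39 40
f 38 40 16
f 39 13 41
f 39 41 40
f 40 41 42
f 40 42 16
f 41 13 14
f 41 14 42
f 42 14 15
f 42 15 16
f 44 46 43
f 47 44 43
f 43 46 45
f 45 47 43
f 44 50 46
f 48 44 47
f 48 50 44
f 46 50 45
f 49 47 45
f 45 50 49
f 49 48 47
f 50 48 49
f 52 54 51
f 55 52 51
f 51 54 53
f 53 55 51
f 52 58 54
f 56 52 55
f 56 58 52
f 54 58 53
f 57 55 53
f 53 58 57
f 57 56 55
f 58 56 57



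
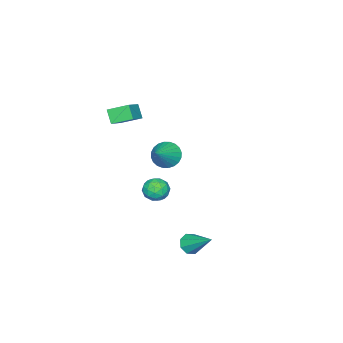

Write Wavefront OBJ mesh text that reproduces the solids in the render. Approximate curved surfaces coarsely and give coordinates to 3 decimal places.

v -0.626 -4.48 4.401
v -1.191 -3.345 4.92
v -1.97 -4.81 3.659
v -2.535 -3.675 4.178
v -0.305 -3.945 3.582
v -0.87 -2.81 4.101
v -1.649 -4.275 2.84
v -2.214 -3.14 3.359
v -4.37 -3.002 -0.903
v -3.824 -2.882 -1.696
v -2.83 -2.698 0.203
v -3.94 -2.528 -1.632
v -4.122 -2.246 -1.457
v -4.341 -2.079 -1.198
v -4.565 -2.052 -0.893
v -4.759 -2.17 -0.591
v -4.893 -2.415 -0.335
v -4.949 -2.749 -0.167
v -4.916 -3.122 -0.11
v -4.8 -3.476 -0.174
v -4.618 -3.759 -0.349
v -4.399 -3.926 -0.608
v -4.175 -3.952 -0.912
v -3.981 -3.834 -1.215
v -3.846 -3.589 -1.47
v -3.791 -3.255 -1.639
v 1.862 3.037 -2.474
v 2.46 3.199 -2.841
v 2.198 4.663 -1.206
v 2.014 3.45 -3.044
v 1.478 3.459 -2.914
v 1.168 3.22 -2.526
v 1.264 2.874 -2.108
v 1.71 2.624 -1.905
v 2.246 2.615 -2.035
v 2.556 2.853 -2.423
v 0.824 0.57 -0.32
v 1.56 0.486 0.079
v 0.28 -0.386 0.481
v 1.016 -0.47 0.88
v 0.565 0.234 0.973
v 0.901 0.825 0.477
v 0.939 -0.725 0.083
v 1.275 -0.134 -0.413
v 1.631 -0.314 0.328
v 1.399 0.279 0.878
v 0.441 -0.179 -0.318
v 0.209 0.414 0.232
v 1.24 0.612 -0.191
v 0.6 -0.512 0.751
v 0.335 -0.098 0.805
v 0.767 -0.147 1.04
v 0.852 0.811 0.043
v 1.285 0.762 0.278
v 0.7 0.614 0.803
v 0.555 -0.662 0.282
v 0.988 -0.711 0.517
v 1.073 0.247 -0.48
v 1.505 0.198 -0.245
v 1.14 -0.514 -0.243
v 1.714 0.093 0.19
v 1.394 -0.469 0.661
v 1.349 -0.619 0.192
v 1.547 -0.272 -0.099
v 1.578 0.441 0.514
v 1.258 -0.121 0.985
v 0.993 0.293 1.039
v 1.19 0.64 0.748
v 1.619 -0.029 0.66
v 0.582 0.221 -0.425
v 0.262 -0.341 0.046
v 0.65 -0.54 -0.188
v 0.847 -0.193 -0.479
v 0.446 0.569 -0.101
v 0.126 0.007 0.37
v 0.293 0.372 0.659
v 0.491 0.719 0.368
v 0.221 0.129 -0.1
f 2 4 1
f 5 2 1
f 1 4 3
f 3 5 1
f 2 8 4
f 6 2 5
f 6 8 2
f 4 8 3
f 7 5 3
f 3 8 7
f 7 6 5
f 8 6 7
f 10 9 12
f 10 12 11
f 12 9 13
f 12 13 11
f 13 9 14
f 13 14 11
f 14 9 15
f 14 15 11
f 15 9 16
f 15 16 11
f 16 9 17
f 16 17 11
f 17 9 18
f 17 18 11
f 18 9 19
f 18 19 11
f 19 9 20
f 19 20 11
f 20 9 21
f 20 21 11
f 21 9 22
f 21 22 11
f 22 9 23
f 22 23 11
f 23 9 24
f 23 24 11
f 24 9 25
f 24 25 11
f 25 9 26
f 25 26 11
f 26 9 10
f 26 10 11
f 28 27 30
f 28 30 29
f 30 27 31
f 30 31 29
f 31 27 32
f 31 32 29
f 32 27 33
f 32 33 29
f 33 27 34
f 33 34 29
f 34 27 35
f 34 35 29
f 35 27 36
f 35 36 29
f 36 27 28
f 36 28 29
f 37 74 53
f 74 48 77
f 53 77 42
f 74 77 53
f 37 53 49
f 53 42 54
f 49 54 38
f 53 54 49
f 37 49 58
f 49 38 59
f 58 59 44
f 49 59 58
f 37 58 70
f 58 44 73
f 70 73 47
f 58 73 70
f 37 70 74
f 70 47 78
f 74 78 48
f 70 78 74
f 38 54 65
f 54 42 68
f 65 68 46
f 54 68 65
f 42 77 55
f 77 48 76
f 55 76 41
f 77 76 55
f 48 78 75
f 78 47 71
f 75 71 39
f 78 71 75
f 47 73 72
f 73 44 60
f 72 60 43
f 73 60 72
f 44 59 64
f 59 38 61
f 64 61 45
f 59 61 64
f 40 66 52
f 66 46 67
f 52 67 41
f 66 67 52
f 40 52 50
f 52 41 51
f 50 51 39
f 52 51 50
f 40 50 57
f 50 39 56
f 57 56 43
f 50 56 57
f 40 57 62
f 57 43 63
f 62 63 45
f 57 63 62
f 40 62 66
f 62 45 69
f 66 69 46
f 62 69 66
f 41 67 55
f 67 46 68
f 55 68 42
f 67 68 55
f 39 51 75
f 51 41 76
f 75 76 48
f 51 76 75
f 43 56 72
f 56 39 71
f 72 71 47
f 56 71 72
f 45 63 64
f 63 43 60
f 64 60 44
f 63 60 64
f 46 69 65
f 69 45 61
f 65 61 38
f 69 61 65



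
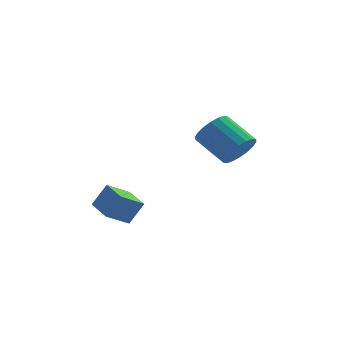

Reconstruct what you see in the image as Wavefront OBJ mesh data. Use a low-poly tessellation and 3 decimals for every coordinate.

v 1.882 0.973 -1.054
v 2.441 0.811 -0.253
v 1.137 1.684 0.835
v 0.578 1.847 0.034
v 2.585 1.202 -0.395
v 1.281 2.076 0.693
v 2.589 1.548 -0.668
v 1.285 2.422 0.42
v 2.454 1.781 -1.017
v 1.15 2.654 0.071
v 2.205 1.853 -1.373
v 0.901 2.726 -0.285
v 1.892 1.751 -1.666
v 0.588 2.625 -0.578
v 1.577 1.495 -1.838
v 0.273 2.369 -0.75
v 1.323 1.136 -1.855
v 0.019 2.009 -0.767
v 1.179 0.744 -1.713
v -0.125 1.618 -0.625
v 1.175 0.398 -1.44
v -0.129 1.272 -0.352
v 1.31 0.166 -1.091
v 0.006 1.039 -0.003
v 1.559 0.094 -0.735
v 0.255 0.967 0.353
v 1.872 0.195 -0.442
v 0.568 1.069 0.646
v 2.187 0.451 -0.27
v 0.883 1.325 0.818
v -3.5 -4.559 -3.037
v -2.881 -4.362 -1.957
v -4.231 -3.31 -2.845
v -3.612 -3.113 -1.765
v -2.588 -3.927 -3.675
v -1.969 -3.73 -2.595
v -3.319 -2.678 -3.483
v -2.7 -2.481 -2.403
f 2 1 5
f 2 5 3
f 3 5 6
f 3 6 4
f 5 1 7
f 5 7 6
f 6 7 8
f 6 8 4
f 7 1 9
f 7 9 8
f 8 9 10
f 8 10 4
f 9 1 11
f 9 11 10
f 10 11 12
f 10 12 4
f 11 1 13
f 11 13 12
f 12 13 14
f 12 14 4
f 13 1 15
f 13 15 14
f 14 15 16
f 14 16 4
f 15 1 17
f 15 17 16
f 16 17 18
f 16 18 4
f 17 1 19
f 17 19 18
f 18 19 20
f 18 20 4
f 19 1 21
f 19 21 20
f 20 21 22
f 20 22 4
f 21 1 23
f 21 23 22
f 22 23 24
f 22 24 4
f 23 1 25
f 23 25 24
f 24 25 26
f 24 26 4
f 25 1 27
f 25 27 26
f 26 27 28
f 26 28 4
f 27 1 29
f 27 29 28
f 28 29 30
f 28 30 4
f 29 1 2
f 29 2 30
f 30 2 3
f 30 3 4
f 32 34 31
f 35 32 31
f 31 34 33
f 33 35 31
f 32 38 34
f 36 32 35
f 36 38 32
f 34 38 33
f 37 35 33
f 33 38 37
f 37 36 35
f 38 36 37



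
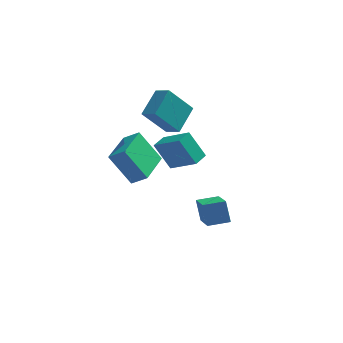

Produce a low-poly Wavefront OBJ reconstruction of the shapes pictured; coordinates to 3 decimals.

v 0.674 -3.411 2.393
v -0.147 -3.234 3.814
v 1.036 -2.605 2.501
v 0.215 -2.428 3.922
v 1.985 -4.112 3.238
v 1.164 -3.935 4.659
v 2.347 -3.306 3.346
v 1.526 -3.129 4.767
v -0.633 0.782 3.661
v -0.104 2.194 4.608
v -1.371 1.29 3.316
v -0.842 2.702 4.263
v 0.522 1.398 2.097
v 1.051 2.81 3.044
v -0.216 1.906 1.752
v 0.313 3.318 2.699
v 2.302 -1.797 -2.652
v 2.006 -1.328 -1.476
v 1.764 0.067 -3.531
v 1.468 0.537 -2.355
v 3.412 -1.417 -2.525
v 3.116 -0.947 -1.349
v 2.874 0.448 -3.404
v 2.578 0.917 -2.228
v -2.266 -3.673 3.113
v -1.469 -3.841 3.658
v -1.863 -1.512 3.19
v -1.066 -1.68 3.736
v -1.154 -3.82 1.444
v -0.357 -3.988 1.99
v -0.751 -1.659 1.522
v 0.046 -1.827 2.067
f 2 4 1
f 5 2 1
f 1 4 3
f 3 5 1
f 2 8 4
f 6 2 5
f 6 8 2
f 4 8 3
f 7 5 3
f 3 8 7
f 7 6 5
f 8 6 7
f 10 12 9
f 13 10 9
f 9 12 11
f 11 13 9
f 10 16 12
f 14 10 13
f 14 16 10
f 12 16 11
f 15 13 11
f 11 16 15
f 15 14 13
f 16 14 15
f 18 20 17
f 21 18 17
f 17 20 19
f 19 21 17
f 18 24 20
f 22 18 21
f 22 24 18
f 20 24 19
f 23 21 19
f 19 24 23
f 23 22 21
f 24 22 23
f 26 28 25
f 29 26 25
f 25 28 27
f 27 29 25
f 26 32 28
f 30 26 29
f 30 32 26
f 28 32 27
f 31 29 27
f 27 32 31
f 31 30 29
f 32 30 31



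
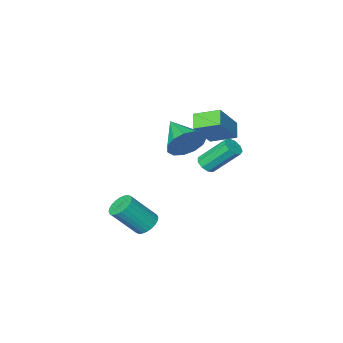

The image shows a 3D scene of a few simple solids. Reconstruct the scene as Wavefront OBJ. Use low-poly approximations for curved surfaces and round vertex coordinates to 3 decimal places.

v -2.692 0.672 -0.156
v -3.132 -0.033 0.436
v -3.653 1.693 0.347
v -4.093 0.988 0.939
v -1.367 1.152 1.401
v -1.807 0.447 1.993
v -2.328 2.173 1.904
v -2.768 1.468 2.496
v 0.063 2.897 1.595
v 0.586 2.533 0.736
v -0.083 1.103 2.265
v 1.006 2.655 1.151
v 1.126 2.853 1.708
v 0.909 3.065 2.229
v 0.423 3.223 2.548
v -0.177 3.279 2.565
v -0.701 3.212 2.275
v -0.983 3.046 1.768
v -0.932 2.832 1.206
v -0.566 2.639 0.768
v 0 2.528 0.593
v 2.372 2.964 -3.383
v 2.868 3.459 -3.62
v 4.065 2.971 -2.134
v 3.568 2.476 -1.897
v 2.71 3.62 -3.44
v 3.906 3.132 -1.953
v 2.5 3.681 -3.251
v 3.697 3.193 -1.765
v 2.271 3.633 -3.083
v 3.467 3.144 -1.596
v 2.057 3.483 -2.96
v 3.253 2.995 -1.473
v 1.891 3.254 -2.901
v 3.087 2.766 -1.414
v 1.798 2.981 -2.916
v 2.995 2.493 -1.429
v 1.793 2.705 -3.002
v 2.989 2.217 -1.516
v 1.875 2.469 -3.146
v 3.072 1.981 -1.66
v 2.034 2.308 -3.327
v 3.23 1.82 -1.84
v 2.243 2.247 -3.515
v 3.44 1.759 -2.029
v 2.473 2.296 -3.684
v 3.669 1.807 -2.197
v 2.687 2.445 -3.807
v 3.883 1.957 -2.32
v 2.853 2.674 -3.866
v 4.049 2.186 -2.379
v 2.945 2.947 -3.851
v 4.142 2.459 -2.364
v 2.951 3.223 -3.764
v 4.147 2.735 -2.278
v -2.631 0.411 -1.947
v -2.334 0.077 -1.532
v -3.332 1.075 -0.017
v -3.629 1.409 -0.433
v -2.118 0.424 -1.618
v -3.116 1.421 -0.103
v -2.142 0.764 -1.858
v -3.14 1.762 -0.343
v -2.395 0.94 -2.14
v -3.392 1.937 -0.625
v -2.758 0.868 -2.332
v -3.756 1.865 -0.817
v -3.062 0.582 -2.344
v -4.06 1.58 -0.829
v -3.164 0.217 -2.171
v -4.162 1.214 -0.656
v -3.017 -0.058 -1.893
v -4.015 0.94 -0.378
v -2.689 -0.113 -1.641
v -3.687 0.885 -0.126
f 2 4 1
f 5 2 1
f 1 4 3
f 3 5 1
f 2 8 4
f 6 2 5
f 6 8 2
f 4 8 3
f 7 5 3
f 3 8 7
f 7 6 5
f 8 6 7
f 10 9 12
f 10 12 11
f 12 9 13
f 12 13 11
f 13 9 14
f 13 14 11
f 14 9 15
f 14 15 11
f 15 9 16
f 15 16 11
f 16 9 17
f 16 17 11
f 17 9 18
f 17 18 11
f 18 9 19
f 18 19 11
f 19 9 20
f 19 20 11
f 20 9 21
f 20 21 11
f 21 9 10
f 21 10 11
f 23 22 26
f 23 26 24
f 24 26 27
f 24 27 25
f 26 22 28
f 26 28 27
f 27 28 29
f 27 29 25
f 28 22 30
f 28 30 29
f 29 30 31
f 29 31 25
f 30 22 32
f 30 32 31
f 31 32 33
f 31 33 25
f 32 22 34
f 32 34 33
f 33 34 35
f 33 35 25
f 34 22 36
f 34 36 35
f 35 36 37
f 35 37 25
f 36 22 38
f 36 38 37
f 37 38 39
f 37 39 25
f 38 22 40
f 38 40 39
f 39 40 41
f 39 41 25
f 40 22 42
f 40 42 41
f 41 42 43
f 41 43 25
f 42 22 44
f 42 44 43
f 43 44 45
f 43 45 25
f 44 22 46
f 44 46 45
f 45 46 47
f 45 47 25
f 46 22 48
f 46 48 47
f 47 48 49
f 47 49 25
f 48 22 50
f 48 50 49
f 49 50 51
f 49 51 25
f 50 22 52
f 50 52 51
f 51 52 53
f 51 53 25
f 52 22 54
f 52 54 53
f 53 54 55
f 53 55 25
f 54 22 23
f 54 23 55
f 55 23 24
f 55 24 25
f 57 56 60
f 57 60 58
f 58 60 61
f 58 61 59
f 60 56 62
f 60 62 61
f 61 62 63
f 61 63 59
f 62 56 64
f 62 64 63
f 63 64 65
f 63 65 59
f 64 56 66
f 64 66 65
f 65 66 67
f 65 67 59
f 66 56 68
f 66 68 67
f 67 68 69
f 67 69 59
f 68 56 70
f 68 70 69
f 69 70 71
f 69 71 59
f 70 56 72
f 70 72 71
f 71 72 73
f 71 73 59
f 72 56 74
f 72 74 73
f 73 74 75
f 73 75 59
f 74 56 57
f 74 57 75
f 75 57 58
f 75 58 59

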